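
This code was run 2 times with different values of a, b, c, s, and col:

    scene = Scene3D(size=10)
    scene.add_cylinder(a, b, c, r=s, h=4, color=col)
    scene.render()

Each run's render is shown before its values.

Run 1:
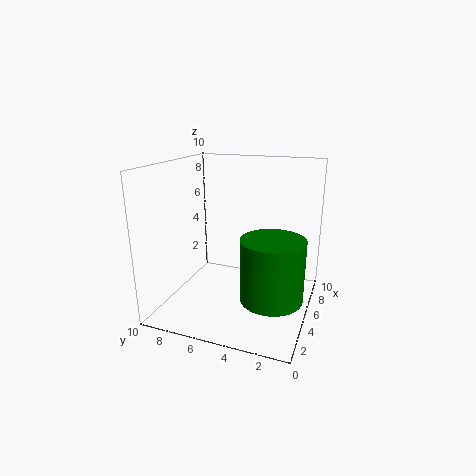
a = 3; b = 2; c = 2; s = 2; col = 'green'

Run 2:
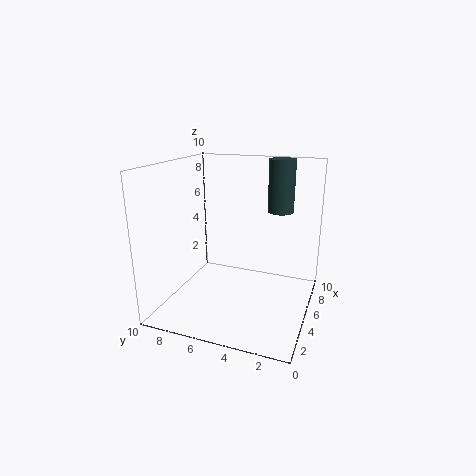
a = 9; b = 3; c = 6; s = 1; col = 'darkslategray'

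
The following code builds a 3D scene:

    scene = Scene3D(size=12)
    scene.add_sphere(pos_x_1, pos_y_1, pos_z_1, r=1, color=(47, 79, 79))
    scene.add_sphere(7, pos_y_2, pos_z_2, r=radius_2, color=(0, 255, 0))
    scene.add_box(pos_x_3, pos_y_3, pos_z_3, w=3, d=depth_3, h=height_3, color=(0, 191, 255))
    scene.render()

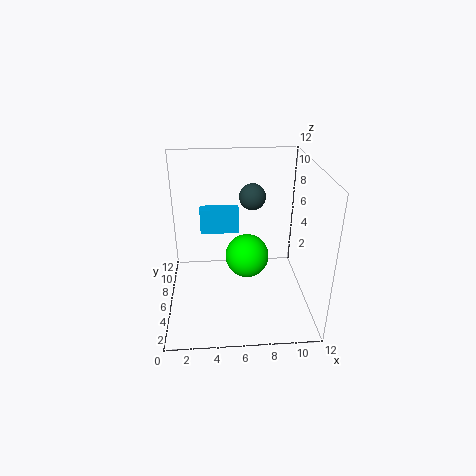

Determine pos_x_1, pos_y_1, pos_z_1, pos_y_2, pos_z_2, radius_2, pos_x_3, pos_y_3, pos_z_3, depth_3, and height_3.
pos_x_1 = 7; pos_y_1 = 5; pos_z_1 = 10; pos_y_2 = 8; pos_z_2 = 3; radius_2 = 2; pos_x_3 = 3; pos_y_3 = 5; pos_z_3 = 7; depth_3 = 1; height_3 = 2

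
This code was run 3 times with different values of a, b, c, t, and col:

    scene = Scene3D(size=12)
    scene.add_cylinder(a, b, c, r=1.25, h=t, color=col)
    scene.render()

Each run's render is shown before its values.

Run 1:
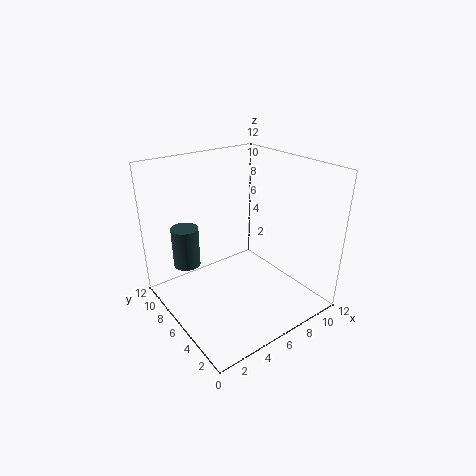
a = 3.5; b = 10.75; c = 2; t = 3.75; col = 'darkslategray'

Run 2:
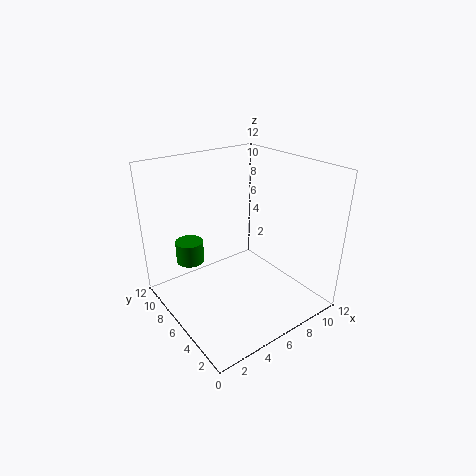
a = 3.5; b = 10; c = 2.75; t = 2; col = 'green'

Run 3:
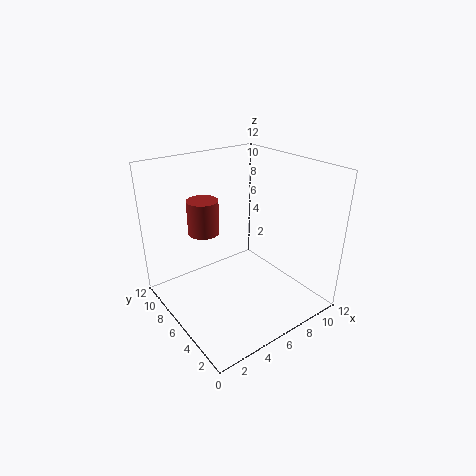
a = 3.5; b = 7.25; c = 6.75; t = 2.75; col = 'brown'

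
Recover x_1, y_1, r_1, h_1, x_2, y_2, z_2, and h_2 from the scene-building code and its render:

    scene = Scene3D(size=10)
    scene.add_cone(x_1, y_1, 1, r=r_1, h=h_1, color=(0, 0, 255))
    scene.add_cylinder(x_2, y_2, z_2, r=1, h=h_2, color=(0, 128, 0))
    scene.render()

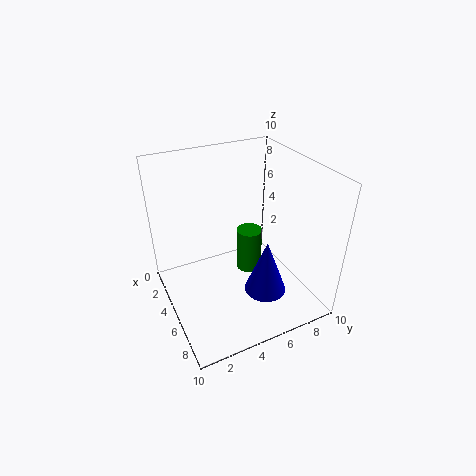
x_1 = 6.5, y_1 = 6.5, r_1 = 1.5, h_1 = 4, x_2 = 3, y_2 = 7, z_2 = 0.5, h_2 = 3.5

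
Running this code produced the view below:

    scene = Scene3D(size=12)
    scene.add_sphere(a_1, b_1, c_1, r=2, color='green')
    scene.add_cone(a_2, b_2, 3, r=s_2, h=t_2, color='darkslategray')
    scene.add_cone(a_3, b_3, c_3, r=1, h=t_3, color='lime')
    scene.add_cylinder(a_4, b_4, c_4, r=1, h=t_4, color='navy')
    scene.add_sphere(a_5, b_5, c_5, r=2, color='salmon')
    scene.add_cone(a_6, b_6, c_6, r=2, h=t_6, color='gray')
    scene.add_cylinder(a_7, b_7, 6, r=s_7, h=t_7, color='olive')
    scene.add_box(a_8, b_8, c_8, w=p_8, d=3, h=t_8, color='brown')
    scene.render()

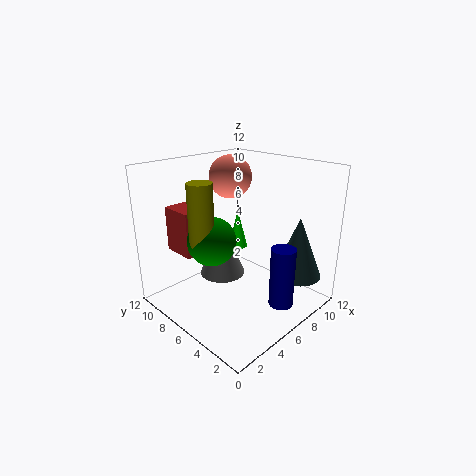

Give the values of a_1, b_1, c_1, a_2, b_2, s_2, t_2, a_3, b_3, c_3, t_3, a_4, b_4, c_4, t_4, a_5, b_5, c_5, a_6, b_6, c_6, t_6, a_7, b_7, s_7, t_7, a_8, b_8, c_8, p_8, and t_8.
a_1 = 4; b_1 = 7; c_1 = 6; a_2 = 9; b_2 = 2; s_2 = 2; t_2 = 5; a_3 = 11; b_3 = 11; c_3 = 2; t_3 = 4; a_4 = 7; b_4 = 2; c_4 = 1; t_4 = 5; a_5 = 9; b_5 = 10; c_5 = 10; a_6 = 6; b_6 = 8; c_6 = 2; t_6 = 5; a_7 = 3; b_7 = 7; s_7 = 1; t_7 = 5; a_8 = 3; b_8 = 9; c_8 = 4; p_8 = 3; t_8 = 4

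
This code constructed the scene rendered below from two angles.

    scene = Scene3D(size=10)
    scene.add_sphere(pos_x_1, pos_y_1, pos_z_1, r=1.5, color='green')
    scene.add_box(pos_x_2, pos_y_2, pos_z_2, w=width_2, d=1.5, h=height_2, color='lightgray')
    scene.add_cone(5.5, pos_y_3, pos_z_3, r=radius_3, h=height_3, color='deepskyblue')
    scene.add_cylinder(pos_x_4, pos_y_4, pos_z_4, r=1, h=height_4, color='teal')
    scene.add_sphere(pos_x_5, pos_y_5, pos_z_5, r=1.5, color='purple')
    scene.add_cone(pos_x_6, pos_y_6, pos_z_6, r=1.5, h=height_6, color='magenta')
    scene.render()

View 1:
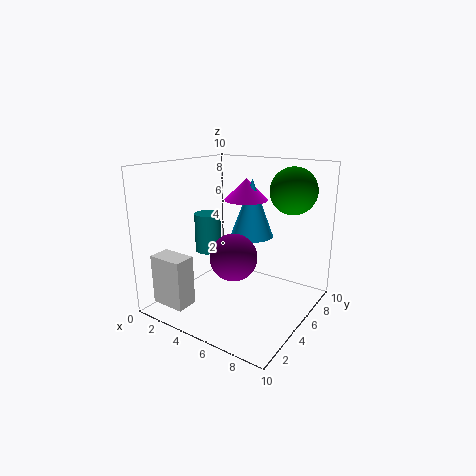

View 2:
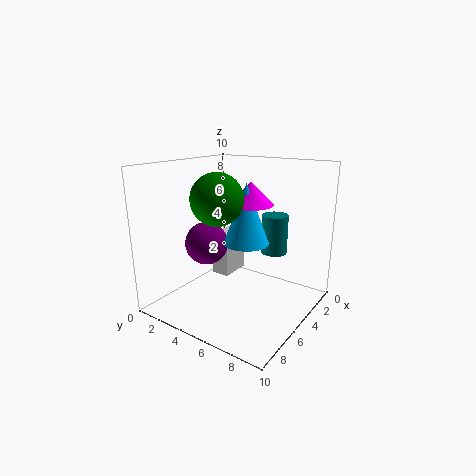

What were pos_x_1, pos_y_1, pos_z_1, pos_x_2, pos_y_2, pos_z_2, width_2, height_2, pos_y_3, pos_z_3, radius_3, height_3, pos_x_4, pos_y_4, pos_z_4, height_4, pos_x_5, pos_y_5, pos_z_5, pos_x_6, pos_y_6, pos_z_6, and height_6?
pos_x_1 = 8.5
pos_y_1 = 6
pos_z_1 = 8.5
pos_x_2 = 0.5
pos_y_2 = 1
pos_z_2 = 0.5
width_2 = 2.5
height_2 = 3.5
pos_y_3 = 6
pos_z_3 = 5
radius_3 = 1.5
height_3 = 4
pos_x_4 = 1.5
pos_y_4 = 6
pos_z_4 = 3
height_4 = 3
pos_x_5 = 6
pos_y_5 = 3
pos_z_5 = 4.5
pos_x_6 = 5
pos_y_6 = 6
pos_z_6 = 7.5
height_6 = 1.5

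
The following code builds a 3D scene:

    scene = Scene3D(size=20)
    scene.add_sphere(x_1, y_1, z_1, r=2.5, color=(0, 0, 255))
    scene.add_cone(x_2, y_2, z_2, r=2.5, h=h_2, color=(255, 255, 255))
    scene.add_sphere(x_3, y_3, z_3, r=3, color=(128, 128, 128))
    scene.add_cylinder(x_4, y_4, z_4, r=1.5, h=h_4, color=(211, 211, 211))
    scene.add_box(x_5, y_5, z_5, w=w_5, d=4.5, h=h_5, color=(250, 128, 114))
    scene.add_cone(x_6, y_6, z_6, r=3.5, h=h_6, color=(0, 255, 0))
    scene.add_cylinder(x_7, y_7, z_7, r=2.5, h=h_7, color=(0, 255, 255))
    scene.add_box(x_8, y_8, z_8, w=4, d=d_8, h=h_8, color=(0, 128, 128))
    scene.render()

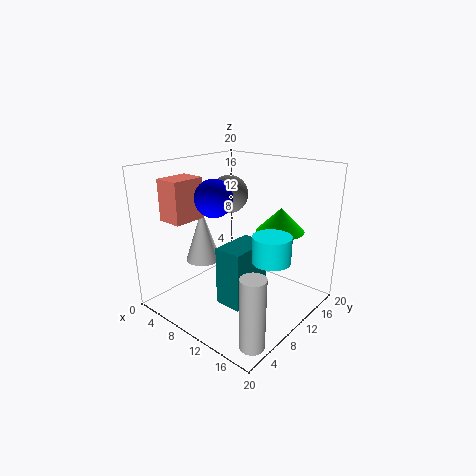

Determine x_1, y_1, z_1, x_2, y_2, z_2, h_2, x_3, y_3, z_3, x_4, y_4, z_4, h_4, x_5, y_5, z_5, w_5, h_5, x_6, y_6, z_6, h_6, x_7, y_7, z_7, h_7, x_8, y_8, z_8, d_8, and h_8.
x_1 = 8.5
y_1 = 7
z_1 = 16
x_2 = 5
y_2 = 8
z_2 = 6
h_2 = 7.5
x_3 = 3.5
y_3 = 15.5
z_3 = 14
x_4 = 18.5
y_4 = 2.5
z_4 = 1
h_4 = 9
x_5 = 3
y_5 = 2.5
z_5 = 13
w_5 = 3.5
h_5 = 5.5
x_6 = 13
y_6 = 16
z_6 = 10
h_6 = 3.5
x_7 = 16
y_7 = 9.5
z_7 = 8.5
h_7 = 3.5
x_8 = 8.5
y_8 = 7
z_8 = 0.5
d_8 = 6.5
h_8 = 8.5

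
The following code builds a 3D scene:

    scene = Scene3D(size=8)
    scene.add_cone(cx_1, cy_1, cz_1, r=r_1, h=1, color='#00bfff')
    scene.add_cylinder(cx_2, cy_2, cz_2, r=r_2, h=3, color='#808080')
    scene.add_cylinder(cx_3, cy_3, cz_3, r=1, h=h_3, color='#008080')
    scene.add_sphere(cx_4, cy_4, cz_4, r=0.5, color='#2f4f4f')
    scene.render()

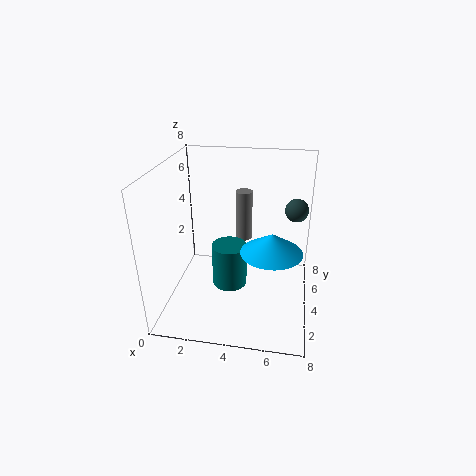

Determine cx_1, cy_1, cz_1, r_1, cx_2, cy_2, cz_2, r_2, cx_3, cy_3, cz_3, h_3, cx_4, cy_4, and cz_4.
cx_1 = 6; cy_1 = 2; cz_1 = 4.5; r_1 = 1.5; cx_2 = 4; cy_2 = 6; cz_2 = 3; r_2 = 0.5; cx_3 = 3.5; cy_3 = 4; cz_3 = 1; h_3 = 2.5; cx_4 = 7; cy_4 = 1.5; cz_4 = 7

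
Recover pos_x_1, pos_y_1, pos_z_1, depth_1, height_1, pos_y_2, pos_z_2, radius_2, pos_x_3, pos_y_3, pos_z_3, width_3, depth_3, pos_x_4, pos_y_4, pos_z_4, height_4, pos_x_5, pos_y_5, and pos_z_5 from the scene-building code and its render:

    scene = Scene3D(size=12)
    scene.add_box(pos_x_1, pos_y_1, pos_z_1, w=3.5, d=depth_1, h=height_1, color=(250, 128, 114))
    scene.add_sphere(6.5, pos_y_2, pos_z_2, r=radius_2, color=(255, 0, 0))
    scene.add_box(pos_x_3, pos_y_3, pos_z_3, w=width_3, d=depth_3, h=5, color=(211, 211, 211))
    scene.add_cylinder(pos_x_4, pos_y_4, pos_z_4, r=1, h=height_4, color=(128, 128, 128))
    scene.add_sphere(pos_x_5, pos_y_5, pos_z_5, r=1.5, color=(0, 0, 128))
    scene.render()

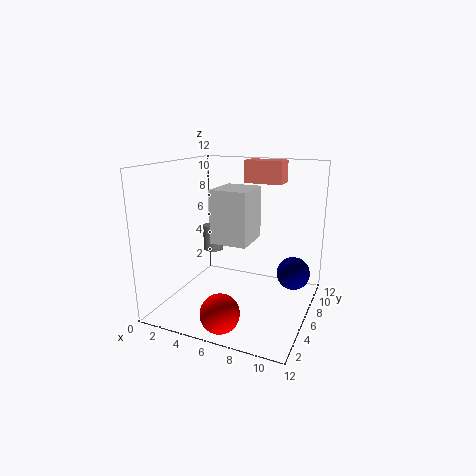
pos_x_1 = 5; pos_y_1 = 9.5; pos_z_1 = 10; depth_1 = 2; height_1 = 2; pos_y_2 = 1.5; pos_z_2 = 1.5; radius_2 = 1.5; pos_x_3 = 2.5; pos_y_3 = 7.5; pos_z_3 = 4.5; width_3 = 3.5; depth_3 = 4; pos_x_4 = 1.5; pos_y_4 = 10; pos_z_4 = 3; height_4 = 2.5; pos_x_5 = 10; pos_y_5 = 9.5; pos_z_5 = 2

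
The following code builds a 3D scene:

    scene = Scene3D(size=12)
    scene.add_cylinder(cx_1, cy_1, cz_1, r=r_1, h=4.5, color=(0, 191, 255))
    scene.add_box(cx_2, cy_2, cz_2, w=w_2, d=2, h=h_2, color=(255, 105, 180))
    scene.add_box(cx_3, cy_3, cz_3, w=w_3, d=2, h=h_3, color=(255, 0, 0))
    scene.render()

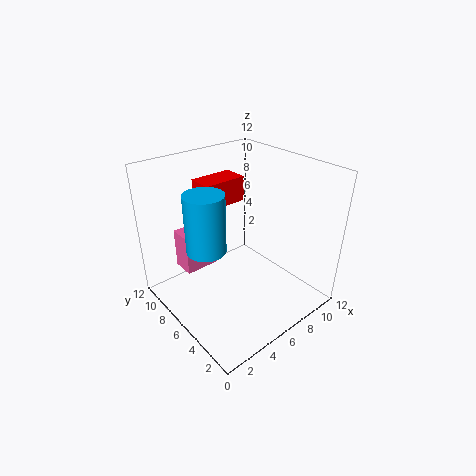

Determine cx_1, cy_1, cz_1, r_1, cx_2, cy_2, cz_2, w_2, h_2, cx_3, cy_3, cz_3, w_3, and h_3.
cx_1 = 2.5, cy_1 = 5.5, cz_1 = 6.5, r_1 = 1.5, cx_2 = 2.5, cy_2 = 8.5, cz_2 = 2.5, w_2 = 3, h_2 = 3.5, cx_3 = 3.5, cy_3 = 6.5, cz_3 = 9, w_3 = 3.5, h_3 = 2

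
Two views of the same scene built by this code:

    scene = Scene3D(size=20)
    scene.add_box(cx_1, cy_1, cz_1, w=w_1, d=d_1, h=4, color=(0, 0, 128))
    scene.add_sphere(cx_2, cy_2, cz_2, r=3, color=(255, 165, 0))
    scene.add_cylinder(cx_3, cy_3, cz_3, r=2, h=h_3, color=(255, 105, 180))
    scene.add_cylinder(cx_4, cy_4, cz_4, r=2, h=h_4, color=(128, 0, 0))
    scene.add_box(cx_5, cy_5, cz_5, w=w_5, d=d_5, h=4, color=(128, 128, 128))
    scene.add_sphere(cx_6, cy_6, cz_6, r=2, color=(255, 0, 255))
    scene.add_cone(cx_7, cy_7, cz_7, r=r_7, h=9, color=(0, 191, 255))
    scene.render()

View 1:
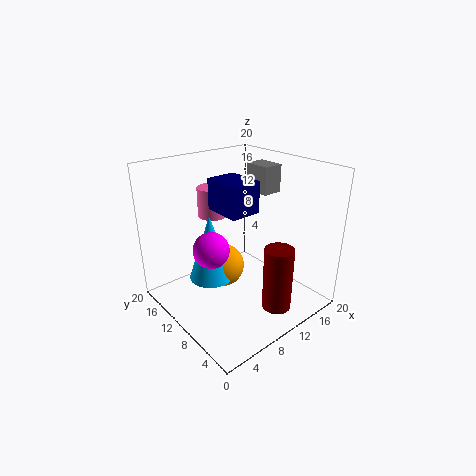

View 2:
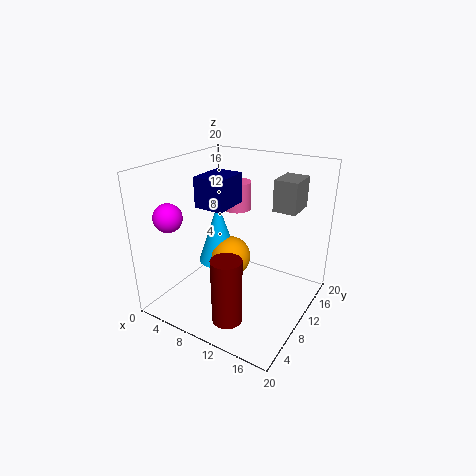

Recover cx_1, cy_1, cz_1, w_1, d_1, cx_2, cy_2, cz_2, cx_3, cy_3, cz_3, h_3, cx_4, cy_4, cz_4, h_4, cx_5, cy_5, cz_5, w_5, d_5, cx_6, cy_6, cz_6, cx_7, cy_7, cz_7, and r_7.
cx_1 = 6, cy_1 = 6, cz_1 = 15, w_1 = 4, d_1 = 5, cx_2 = 8, cy_2 = 11, cz_2 = 6, cx_3 = 8, cy_3 = 13, cz_3 = 13, h_3 = 4, cx_4 = 12, cy_4 = 4, cz_4 = 1, h_4 = 9, cx_5 = 15, cy_5 = 10, cz_5 = 15, w_5 = 3, d_5 = 4, cx_6 = 2, cy_6 = 5, cz_6 = 13, cx_7 = 6, cy_7 = 11, cz_7 = 5, r_7 = 3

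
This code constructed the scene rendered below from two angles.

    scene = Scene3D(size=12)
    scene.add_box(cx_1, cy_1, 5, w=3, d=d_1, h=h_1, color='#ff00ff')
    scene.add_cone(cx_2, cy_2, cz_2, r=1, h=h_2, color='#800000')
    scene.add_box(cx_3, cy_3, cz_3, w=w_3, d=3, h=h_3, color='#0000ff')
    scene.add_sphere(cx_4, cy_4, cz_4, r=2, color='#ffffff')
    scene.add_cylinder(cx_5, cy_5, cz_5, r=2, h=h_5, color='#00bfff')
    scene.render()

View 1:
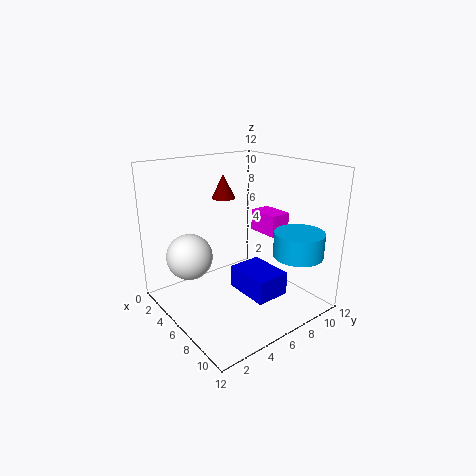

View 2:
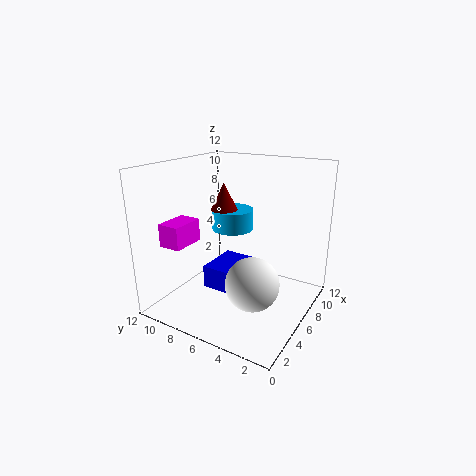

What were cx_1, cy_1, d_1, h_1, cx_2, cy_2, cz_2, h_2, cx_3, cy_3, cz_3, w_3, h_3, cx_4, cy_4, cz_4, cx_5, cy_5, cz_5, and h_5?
cx_1 = 3
cy_1 = 10
d_1 = 2
h_1 = 2
cx_2 = 4
cy_2 = 6
cz_2 = 9
h_2 = 2
cx_3 = 5
cy_3 = 6
cz_3 = 1
w_3 = 4
h_3 = 2
cx_4 = 3
cy_4 = 3
cz_4 = 4
cx_5 = 10
cy_5 = 9
cz_5 = 5
h_5 = 2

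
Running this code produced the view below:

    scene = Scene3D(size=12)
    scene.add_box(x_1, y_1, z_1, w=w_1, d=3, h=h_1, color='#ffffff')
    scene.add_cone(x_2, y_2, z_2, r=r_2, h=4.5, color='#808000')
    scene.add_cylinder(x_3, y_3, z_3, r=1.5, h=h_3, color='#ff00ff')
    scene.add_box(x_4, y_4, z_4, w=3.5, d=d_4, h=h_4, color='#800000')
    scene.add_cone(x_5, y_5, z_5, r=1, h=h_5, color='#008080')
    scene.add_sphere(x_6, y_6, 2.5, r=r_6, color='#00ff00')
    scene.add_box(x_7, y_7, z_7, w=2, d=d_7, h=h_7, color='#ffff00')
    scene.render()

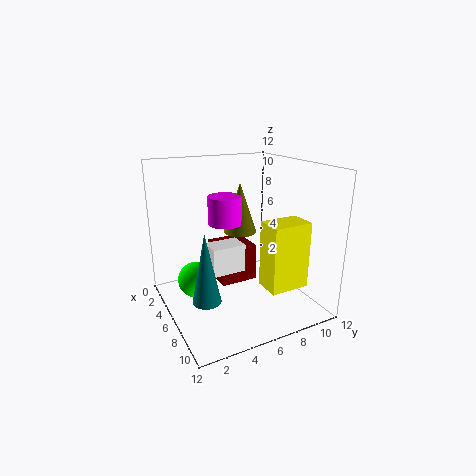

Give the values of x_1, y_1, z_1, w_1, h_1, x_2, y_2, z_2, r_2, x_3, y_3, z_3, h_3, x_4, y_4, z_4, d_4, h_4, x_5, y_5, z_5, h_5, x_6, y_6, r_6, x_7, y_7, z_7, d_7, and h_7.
x_1 = 3.5
y_1 = 4
z_1 = 2.5
w_1 = 2
h_1 = 2.5
x_2 = 3.5
y_2 = 7.5
z_2 = 5.5
r_2 = 1.5
x_3 = 3.5
y_3 = 6
z_3 = 6.5
h_3 = 2.5
x_4 = 0.5
y_4 = 5.5
z_4 = 0.5
d_4 = 3.5
h_4 = 3.5
x_5 = 10
y_5 = 1.5
z_5 = 3.5
h_5 = 5
x_6 = 5
y_6 = 2.5
r_6 = 1.5
x_7 = 9.5
y_7 = 6
z_7 = 3.5
d_7 = 3
h_7 = 5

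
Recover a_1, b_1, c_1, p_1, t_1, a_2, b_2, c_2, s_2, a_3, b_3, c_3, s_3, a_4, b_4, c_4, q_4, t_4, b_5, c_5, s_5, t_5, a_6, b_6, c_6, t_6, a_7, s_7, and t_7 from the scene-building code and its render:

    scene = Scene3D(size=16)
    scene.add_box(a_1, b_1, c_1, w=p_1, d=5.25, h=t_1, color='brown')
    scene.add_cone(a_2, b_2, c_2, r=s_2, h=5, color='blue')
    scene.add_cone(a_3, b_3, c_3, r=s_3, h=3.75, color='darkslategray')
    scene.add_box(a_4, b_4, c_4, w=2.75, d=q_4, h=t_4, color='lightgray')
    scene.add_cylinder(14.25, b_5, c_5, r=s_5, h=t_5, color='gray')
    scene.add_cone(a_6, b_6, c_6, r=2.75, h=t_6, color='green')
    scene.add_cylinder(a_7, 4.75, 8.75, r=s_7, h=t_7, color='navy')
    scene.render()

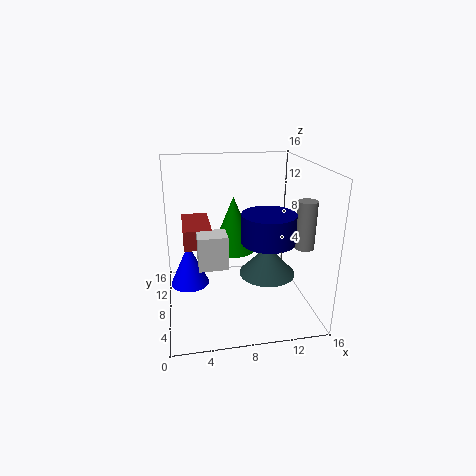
a_1 = 2, b_1 = 4, c_1 = 8.75, p_1 = 2.75, t_1 = 2, a_2 = 2.5, b_2 = 10, c_2 = 1.75, s_2 = 2.25, a_3 = 12.25, b_3 = 10.5, c_3 = 1.75, s_3 = 3.5, a_4 = 3.25, b_4 = 2, c_4 = 7.5, q_4 = 2.25, t_4 = 3.25, b_5 = 4.25, c_5 = 8, s_5 = 1, t_5 = 5, a_6 = 8.25, b_6 = 12.25, c_6 = 4.75, t_6 = 6.75, a_7 = 10.5, s_7 = 2.75, t_7 = 3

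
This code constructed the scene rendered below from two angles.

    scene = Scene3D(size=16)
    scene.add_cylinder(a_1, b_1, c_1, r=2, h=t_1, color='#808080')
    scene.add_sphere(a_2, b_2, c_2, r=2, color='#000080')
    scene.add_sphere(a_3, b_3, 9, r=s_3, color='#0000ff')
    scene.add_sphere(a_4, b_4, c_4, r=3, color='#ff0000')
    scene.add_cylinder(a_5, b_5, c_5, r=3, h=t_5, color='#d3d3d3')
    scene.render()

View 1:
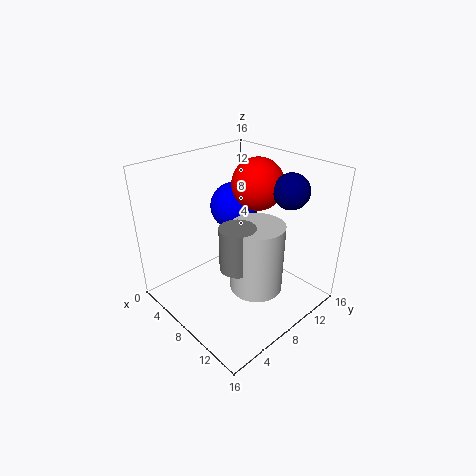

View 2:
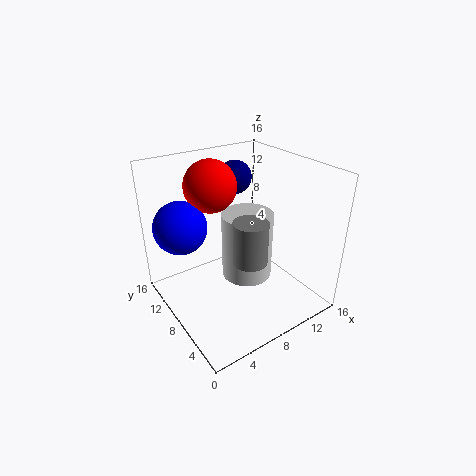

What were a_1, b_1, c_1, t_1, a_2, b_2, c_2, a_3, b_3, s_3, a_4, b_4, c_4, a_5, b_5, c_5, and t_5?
a_1 = 9, b_1 = 7, c_1 = 5, t_1 = 5, a_2 = 11, b_2 = 13, c_2 = 13, a_3 = 3, b_3 = 12, s_3 = 3, a_4 = 7, b_4 = 12, c_4 = 13, a_5 = 10, b_5 = 9, c_5 = 2, t_5 = 8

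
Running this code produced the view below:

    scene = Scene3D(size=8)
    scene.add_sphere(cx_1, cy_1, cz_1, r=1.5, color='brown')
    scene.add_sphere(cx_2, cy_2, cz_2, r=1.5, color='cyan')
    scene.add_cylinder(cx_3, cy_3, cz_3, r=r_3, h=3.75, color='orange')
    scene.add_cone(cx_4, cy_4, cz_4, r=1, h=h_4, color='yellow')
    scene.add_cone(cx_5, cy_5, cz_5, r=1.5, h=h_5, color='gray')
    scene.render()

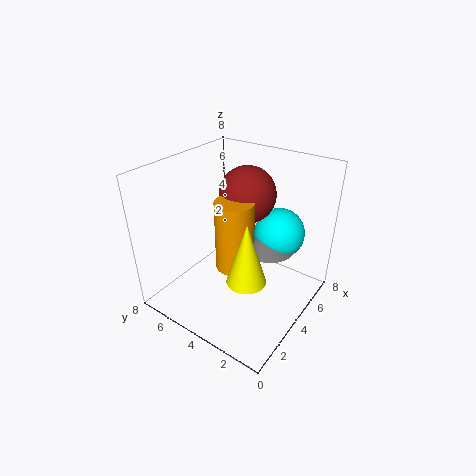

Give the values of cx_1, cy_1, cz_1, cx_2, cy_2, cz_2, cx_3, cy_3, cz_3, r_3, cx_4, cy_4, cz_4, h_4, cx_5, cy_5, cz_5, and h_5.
cx_1 = 4.5, cy_1 = 3.75, cz_1 = 6.5, cx_2 = 6.5, cy_2 = 2.75, cz_2 = 3.5, cx_3 = 3, cy_3 = 3.5, cz_3 = 3, r_3 = 1, cx_4 = 2.25, cy_4 = 2.25, cz_4 = 3, h_4 = 3.25, cx_5 = 5.75, cy_5 = 3, cz_5 = 2.75, h_5 = 1.5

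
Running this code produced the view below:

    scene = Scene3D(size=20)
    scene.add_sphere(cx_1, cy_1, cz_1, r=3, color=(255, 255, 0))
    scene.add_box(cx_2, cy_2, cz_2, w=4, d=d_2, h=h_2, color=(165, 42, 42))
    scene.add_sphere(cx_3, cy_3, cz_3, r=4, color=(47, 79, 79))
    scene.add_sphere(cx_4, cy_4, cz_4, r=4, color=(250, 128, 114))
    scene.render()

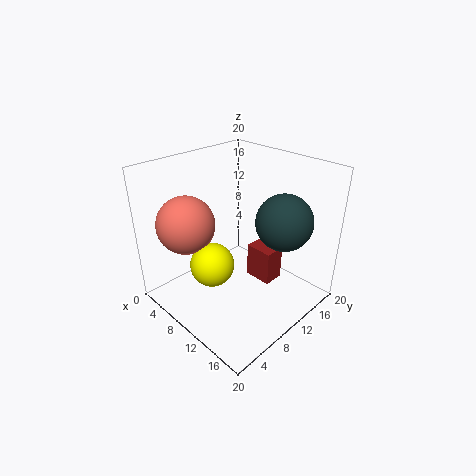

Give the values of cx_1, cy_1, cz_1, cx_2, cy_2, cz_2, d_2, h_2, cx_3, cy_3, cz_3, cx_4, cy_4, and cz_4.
cx_1 = 9; cy_1 = 6; cz_1 = 7; cx_2 = 10; cy_2 = 12; cz_2 = 3; d_2 = 3; h_2 = 5; cx_3 = 14; cy_3 = 15; cz_3 = 12; cx_4 = 5; cy_4 = 5; cz_4 = 12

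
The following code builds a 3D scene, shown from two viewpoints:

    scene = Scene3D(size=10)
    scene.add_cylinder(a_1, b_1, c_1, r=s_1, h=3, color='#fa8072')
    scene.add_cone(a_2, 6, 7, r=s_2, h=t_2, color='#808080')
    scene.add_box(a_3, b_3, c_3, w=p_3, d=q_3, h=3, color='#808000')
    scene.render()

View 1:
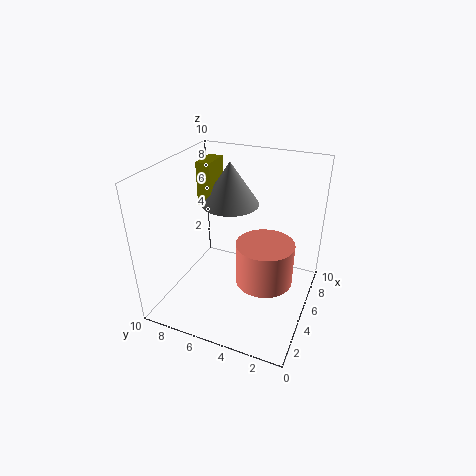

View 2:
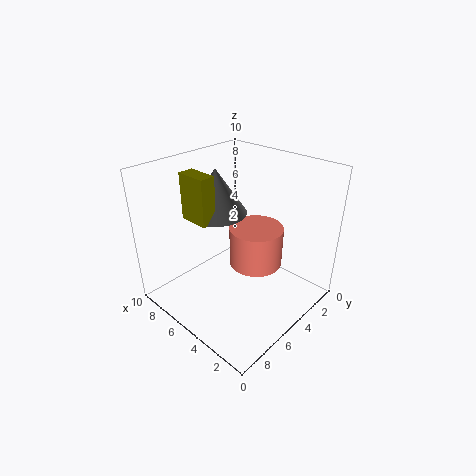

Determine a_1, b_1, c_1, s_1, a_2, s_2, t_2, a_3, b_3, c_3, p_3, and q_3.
a_1 = 5
b_1 = 3
c_1 = 2
s_1 = 2
a_2 = 6
s_2 = 2
t_2 = 3
a_3 = 5
b_3 = 7
c_3 = 7
p_3 = 2
q_3 = 1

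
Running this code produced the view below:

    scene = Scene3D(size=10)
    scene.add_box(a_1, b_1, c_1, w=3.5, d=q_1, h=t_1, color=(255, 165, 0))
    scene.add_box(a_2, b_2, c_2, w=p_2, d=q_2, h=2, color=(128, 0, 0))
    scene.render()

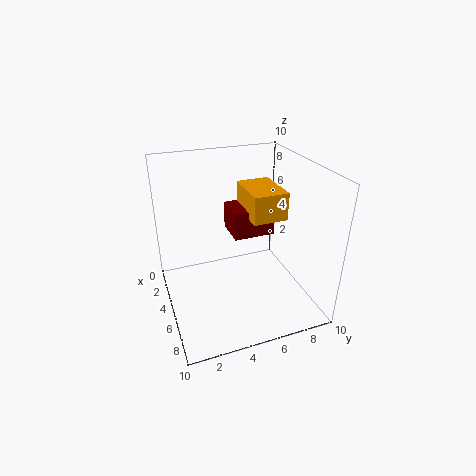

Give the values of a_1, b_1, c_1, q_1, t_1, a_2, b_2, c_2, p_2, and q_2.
a_1 = 2
b_1 = 6
c_1 = 6
q_1 = 2.5
t_1 = 2
a_2 = 2
b_2 = 5
c_2 = 4.5
p_2 = 2.5
q_2 = 3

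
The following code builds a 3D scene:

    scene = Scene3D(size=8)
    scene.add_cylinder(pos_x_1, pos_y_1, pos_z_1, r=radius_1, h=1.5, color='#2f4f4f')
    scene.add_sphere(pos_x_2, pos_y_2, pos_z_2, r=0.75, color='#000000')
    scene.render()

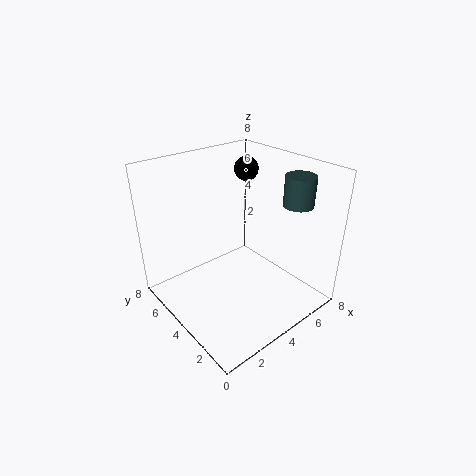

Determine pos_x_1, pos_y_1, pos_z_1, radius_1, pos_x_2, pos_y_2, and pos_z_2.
pos_x_1 = 5.5; pos_y_1 = 1.25; pos_z_1 = 6.5; radius_1 = 0.75; pos_x_2 = 6.75; pos_y_2 = 6.5; pos_z_2 = 6.75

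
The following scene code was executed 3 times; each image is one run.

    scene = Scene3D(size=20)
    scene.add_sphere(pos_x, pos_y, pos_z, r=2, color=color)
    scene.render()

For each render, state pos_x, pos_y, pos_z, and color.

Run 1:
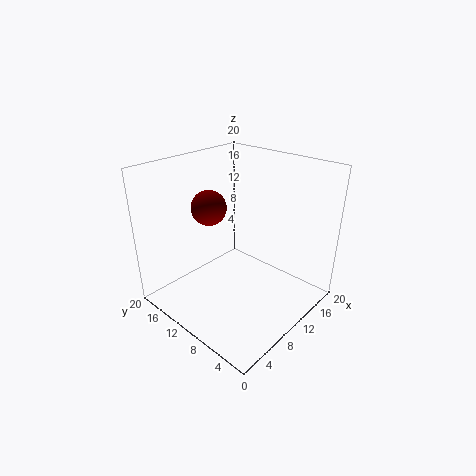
pos_x = 3.5
pos_y = 8.5
pos_z = 17
color = 'maroon'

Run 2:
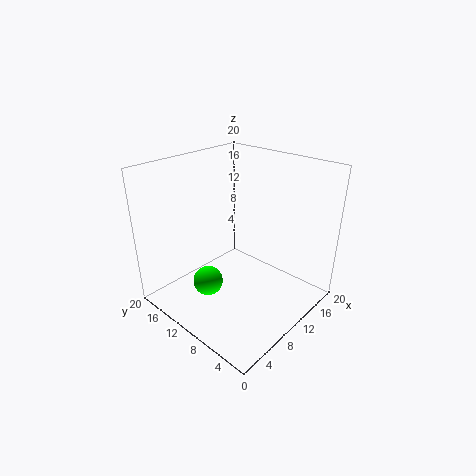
pos_x = 5
pos_y = 11
pos_z = 5
color = 'lime'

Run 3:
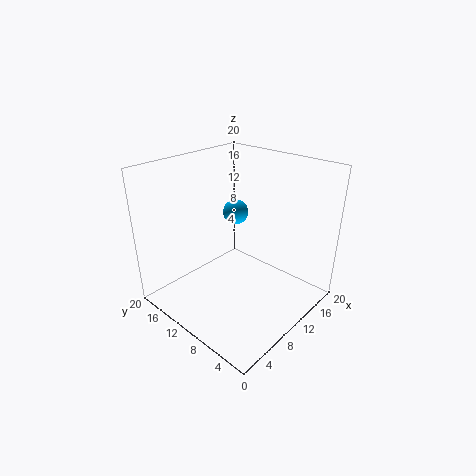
pos_x = 15.5
pos_y = 15.5
pos_z = 10.5
color = 'deepskyblue'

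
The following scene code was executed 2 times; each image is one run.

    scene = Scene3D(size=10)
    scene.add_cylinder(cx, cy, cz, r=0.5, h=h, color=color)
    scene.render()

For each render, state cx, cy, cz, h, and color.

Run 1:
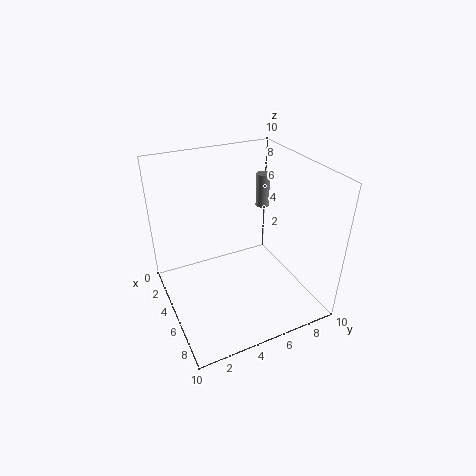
cx = 3
cy = 8
cz = 6
h = 2.5
color = 'gray'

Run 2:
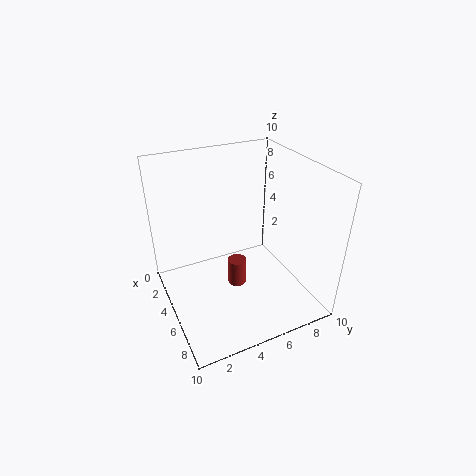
cx = 9
cy = 3
cz = 5
h = 1.5
color = 'brown'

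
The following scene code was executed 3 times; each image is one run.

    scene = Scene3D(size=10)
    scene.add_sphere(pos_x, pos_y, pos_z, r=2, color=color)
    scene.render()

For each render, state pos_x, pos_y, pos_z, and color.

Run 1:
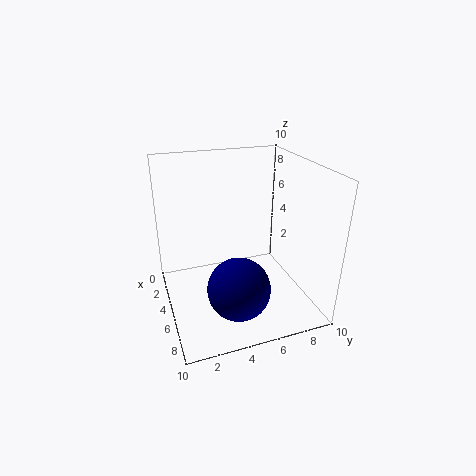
pos_x = 8, pos_y = 4, pos_z = 3, color = 'navy'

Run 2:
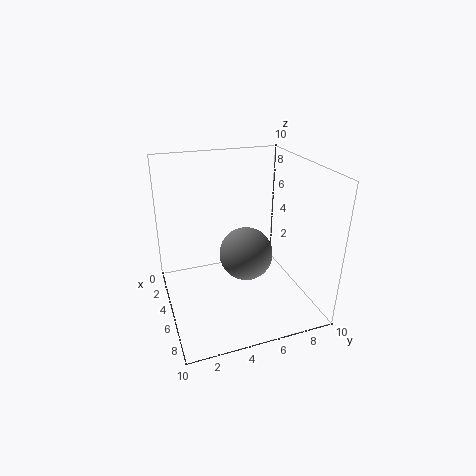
pos_x = 4, pos_y = 6, pos_z = 3, color = 'gray'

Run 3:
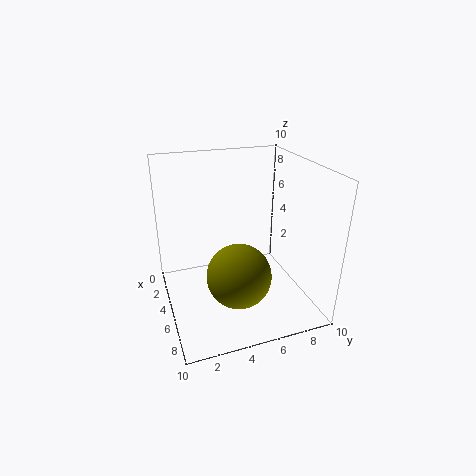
pos_x = 8, pos_y = 4, pos_z = 4, color = 'olive'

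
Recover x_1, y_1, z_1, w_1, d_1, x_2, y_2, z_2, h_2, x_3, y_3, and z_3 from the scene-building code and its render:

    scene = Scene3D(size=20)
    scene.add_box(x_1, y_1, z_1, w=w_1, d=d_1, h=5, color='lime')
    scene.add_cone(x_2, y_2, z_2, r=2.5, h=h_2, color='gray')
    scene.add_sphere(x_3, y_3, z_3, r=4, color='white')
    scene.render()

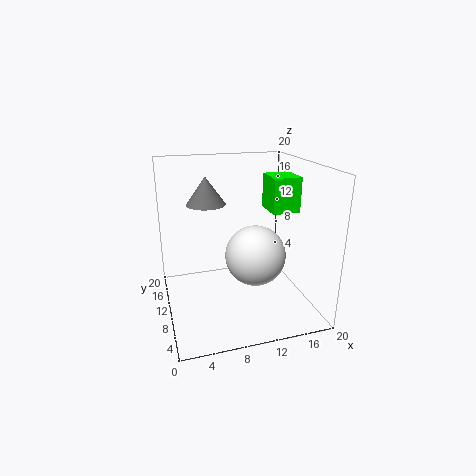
x_1 = 15
y_1 = 9.5
z_1 = 13
w_1 = 4
d_1 = 4.5
x_2 = 5.5
y_2 = 9
z_2 = 15.5
h_2 = 3.5
x_3 = 11.5
y_3 = 7
z_3 = 8.5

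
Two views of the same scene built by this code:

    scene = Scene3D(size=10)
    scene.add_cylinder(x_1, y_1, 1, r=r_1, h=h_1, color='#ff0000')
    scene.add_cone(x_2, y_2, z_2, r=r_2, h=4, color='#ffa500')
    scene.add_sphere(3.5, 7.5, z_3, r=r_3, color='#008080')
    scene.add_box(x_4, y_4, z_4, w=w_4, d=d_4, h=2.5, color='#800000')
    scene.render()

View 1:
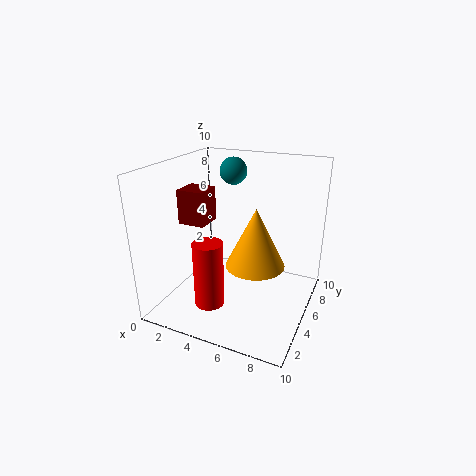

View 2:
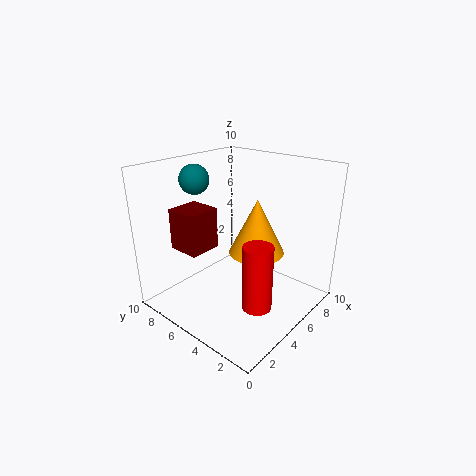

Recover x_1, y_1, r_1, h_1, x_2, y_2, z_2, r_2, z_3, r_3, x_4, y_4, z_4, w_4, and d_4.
x_1 = 4; y_1 = 2.5; r_1 = 1; h_1 = 4.5; x_2 = 6.5; y_2 = 4.5; z_2 = 3.5; r_2 = 2; z_3 = 9; r_3 = 1; x_4 = 0.5; y_4 = 4.5; z_4 = 5.5; w_4 = 2; d_4 = 2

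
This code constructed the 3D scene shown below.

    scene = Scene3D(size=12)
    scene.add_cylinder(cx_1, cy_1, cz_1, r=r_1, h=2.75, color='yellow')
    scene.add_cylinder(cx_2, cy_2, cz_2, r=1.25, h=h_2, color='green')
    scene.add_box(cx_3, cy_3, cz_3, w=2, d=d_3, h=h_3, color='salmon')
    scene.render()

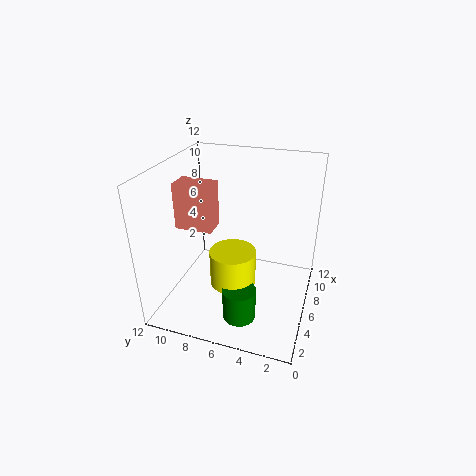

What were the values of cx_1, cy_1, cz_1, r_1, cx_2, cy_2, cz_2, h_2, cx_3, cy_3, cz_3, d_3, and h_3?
cx_1 = 3.25, cy_1 = 5.5, cz_1 = 3.75, r_1 = 1.75, cx_2 = 1.75, cy_2 = 4.5, cz_2 = 1.75, h_2 = 2.5, cx_3 = 5.5, cy_3 = 8.25, cz_3 = 6.25, d_3 = 3.25, h_3 = 4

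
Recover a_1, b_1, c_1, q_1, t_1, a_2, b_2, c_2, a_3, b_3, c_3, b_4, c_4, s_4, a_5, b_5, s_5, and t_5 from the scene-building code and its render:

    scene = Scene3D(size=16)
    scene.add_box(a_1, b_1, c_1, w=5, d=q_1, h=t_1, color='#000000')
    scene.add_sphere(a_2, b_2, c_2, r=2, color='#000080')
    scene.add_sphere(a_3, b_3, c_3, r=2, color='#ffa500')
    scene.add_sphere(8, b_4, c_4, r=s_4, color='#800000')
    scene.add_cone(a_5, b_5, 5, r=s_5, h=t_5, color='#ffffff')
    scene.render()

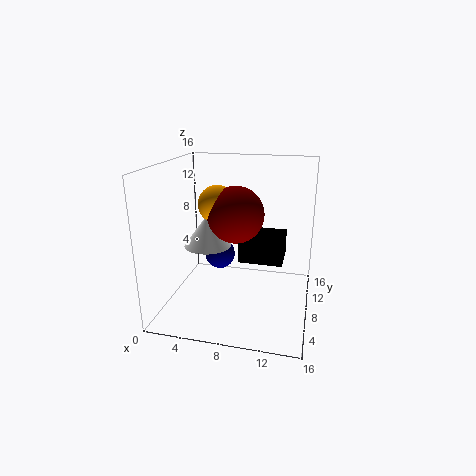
a_1 = 8, b_1 = 8, c_1 = 5, q_1 = 4, t_1 = 3, a_2 = 4, b_2 = 14, c_2 = 3, a_3 = 6, b_3 = 7, c_3 = 12, b_4 = 7, c_4 = 11, s_4 = 3, a_5 = 3, b_5 = 12, s_5 = 3, t_5 = 4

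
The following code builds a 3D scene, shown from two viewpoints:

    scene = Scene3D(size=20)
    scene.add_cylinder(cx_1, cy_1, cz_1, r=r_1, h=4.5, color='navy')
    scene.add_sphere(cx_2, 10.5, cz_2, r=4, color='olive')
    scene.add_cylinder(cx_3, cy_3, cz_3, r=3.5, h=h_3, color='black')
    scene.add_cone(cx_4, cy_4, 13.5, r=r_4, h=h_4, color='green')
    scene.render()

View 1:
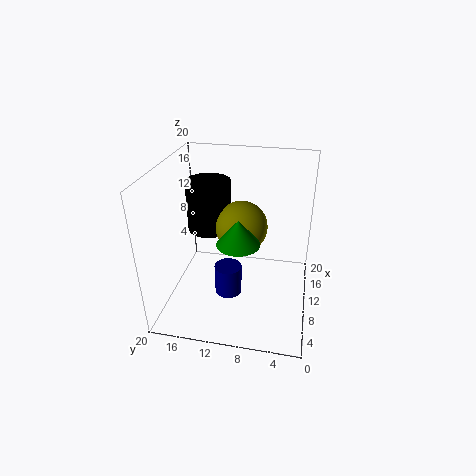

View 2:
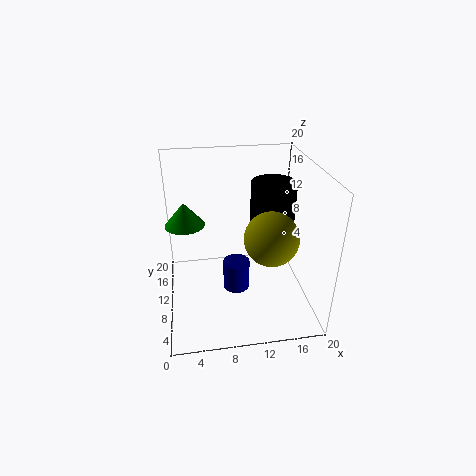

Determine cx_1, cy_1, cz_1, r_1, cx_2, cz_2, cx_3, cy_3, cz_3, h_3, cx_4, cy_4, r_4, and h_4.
cx_1 = 10, cy_1 = 11.5, cz_1 = 0.5, r_1 = 2, cx_2 = 15, cz_2 = 9, cx_3 = 16.5, cy_3 = 16, cz_3 = 7.5, h_3 = 8, cx_4 = 3, cy_4 = 8.5, r_4 = 2.5, h_4 = 3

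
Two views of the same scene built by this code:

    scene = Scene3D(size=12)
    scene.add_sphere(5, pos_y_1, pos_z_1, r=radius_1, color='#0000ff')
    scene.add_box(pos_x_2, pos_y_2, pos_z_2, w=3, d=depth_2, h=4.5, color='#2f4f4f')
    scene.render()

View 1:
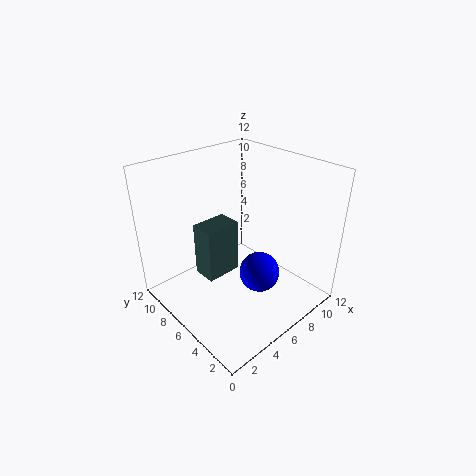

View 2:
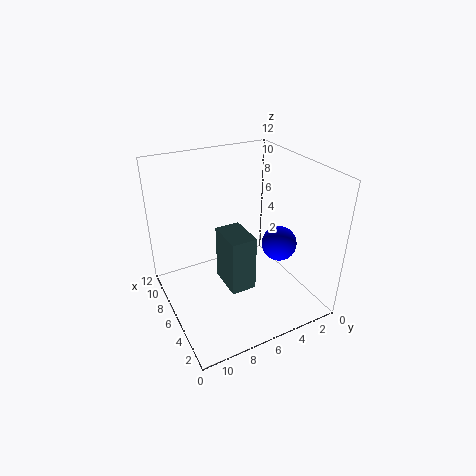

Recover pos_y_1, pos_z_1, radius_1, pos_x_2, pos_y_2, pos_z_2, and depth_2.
pos_y_1 = 2.5, pos_z_1 = 5, radius_1 = 1.5, pos_x_2 = 3, pos_y_2 = 6, pos_z_2 = 3, depth_2 = 2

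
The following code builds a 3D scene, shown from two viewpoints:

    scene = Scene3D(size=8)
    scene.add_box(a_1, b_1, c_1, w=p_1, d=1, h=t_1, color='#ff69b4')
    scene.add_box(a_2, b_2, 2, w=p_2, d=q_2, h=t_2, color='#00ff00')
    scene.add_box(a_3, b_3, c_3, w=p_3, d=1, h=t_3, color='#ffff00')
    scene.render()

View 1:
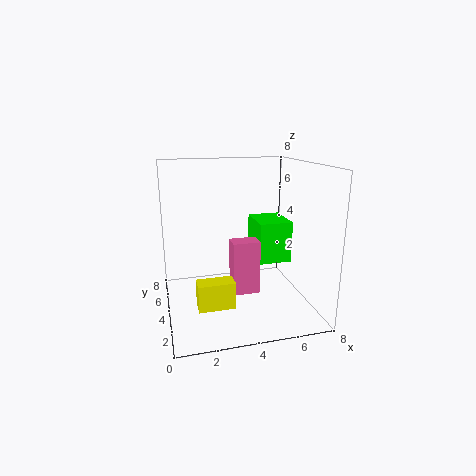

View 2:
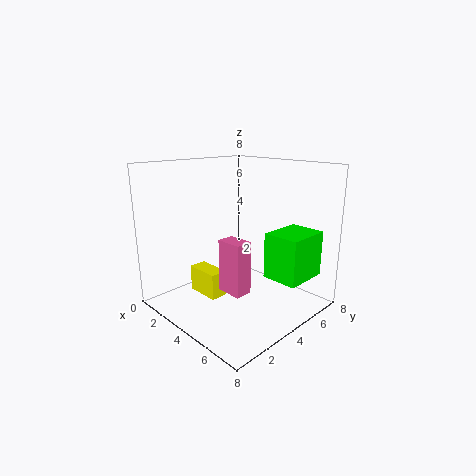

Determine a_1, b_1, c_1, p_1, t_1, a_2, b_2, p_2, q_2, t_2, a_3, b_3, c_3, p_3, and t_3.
a_1 = 3.5; b_1 = 3; c_1 = 1; p_1 = 1.5; t_1 = 3; a_2 = 5.5; b_2 = 4.5; p_2 = 2; q_2 = 2.5; t_2 = 2.5; a_3 = 1.5; b_3 = 2.5; c_3 = 0.5; p_3 = 2; t_3 = 1.5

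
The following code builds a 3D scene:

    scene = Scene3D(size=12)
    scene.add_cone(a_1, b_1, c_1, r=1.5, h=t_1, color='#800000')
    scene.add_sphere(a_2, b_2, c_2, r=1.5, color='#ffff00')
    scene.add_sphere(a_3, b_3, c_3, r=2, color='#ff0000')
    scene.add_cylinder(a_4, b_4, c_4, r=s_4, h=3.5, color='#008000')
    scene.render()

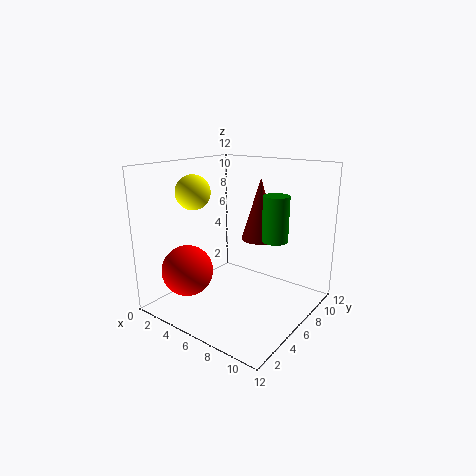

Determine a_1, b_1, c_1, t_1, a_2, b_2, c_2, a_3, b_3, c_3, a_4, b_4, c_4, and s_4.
a_1 = 7.5, b_1 = 7, c_1 = 6, t_1 = 5, a_2 = 2, b_2 = 5, c_2 = 9.5, a_3 = 4, b_3 = 2, c_3 = 4, a_4 = 9.5, b_4 = 6, c_4 = 6.5, s_4 = 1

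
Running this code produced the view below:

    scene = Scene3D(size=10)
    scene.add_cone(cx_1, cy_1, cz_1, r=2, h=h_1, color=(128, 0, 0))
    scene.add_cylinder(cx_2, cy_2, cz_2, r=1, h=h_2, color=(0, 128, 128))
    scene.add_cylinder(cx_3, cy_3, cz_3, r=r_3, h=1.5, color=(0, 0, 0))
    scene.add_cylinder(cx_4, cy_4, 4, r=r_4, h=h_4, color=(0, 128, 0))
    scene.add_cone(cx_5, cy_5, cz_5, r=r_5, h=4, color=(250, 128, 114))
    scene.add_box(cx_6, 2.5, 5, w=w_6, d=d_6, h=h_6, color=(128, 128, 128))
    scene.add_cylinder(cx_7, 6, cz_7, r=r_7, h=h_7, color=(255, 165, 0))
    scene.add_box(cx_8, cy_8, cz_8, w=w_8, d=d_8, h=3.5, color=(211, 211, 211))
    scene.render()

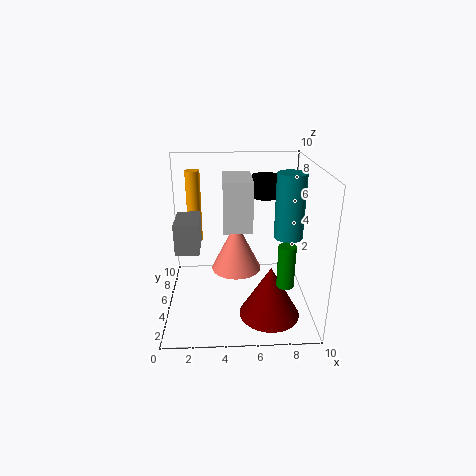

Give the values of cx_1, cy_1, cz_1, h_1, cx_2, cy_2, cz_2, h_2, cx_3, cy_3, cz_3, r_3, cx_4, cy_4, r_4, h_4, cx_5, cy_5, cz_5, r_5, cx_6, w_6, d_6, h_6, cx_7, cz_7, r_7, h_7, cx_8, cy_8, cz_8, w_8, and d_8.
cx_1 = 7; cy_1 = 2.5; cz_1 = 0.5; h_1 = 3.5; cx_2 = 8.5; cy_2 = 5; cz_2 = 5; h_2 = 4.5; cx_3 = 7; cy_3 = 6.5; cz_3 = 7.5; r_3 = 1; cx_4 = 7.5; cy_4 = 0.5; r_4 = 0.5; h_4 = 2.5; cx_5 = 5; cy_5 = 8; cz_5 = 1; r_5 = 2; cx_6 = 1; w_6 = 1.5; d_6 = 2.5; h_6 = 2; cx_7 = 2; cz_7 = 4.5; r_7 = 0.5; h_7 = 5; cx_8 = 4; cy_8 = 4.5; cz_8 = 5.5; w_8 = 2; d_8 = 3.5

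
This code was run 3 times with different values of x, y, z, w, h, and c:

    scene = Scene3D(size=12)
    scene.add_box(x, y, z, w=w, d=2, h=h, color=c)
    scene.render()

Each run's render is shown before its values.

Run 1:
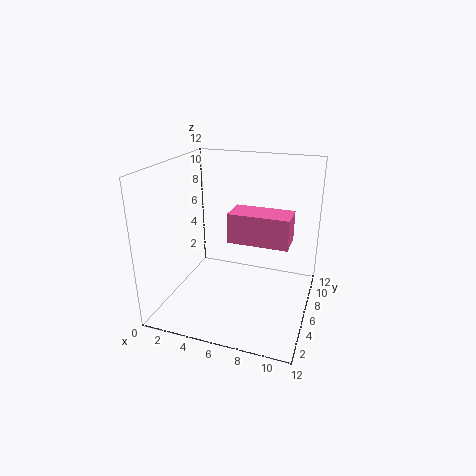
x = 7
y = 1
z = 8
w = 4
h = 2
c = 'hotpink'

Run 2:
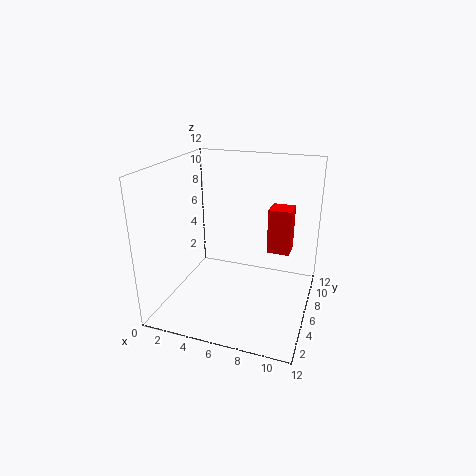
x = 8
y = 8
z = 4
w = 2
h = 4
c = 'red'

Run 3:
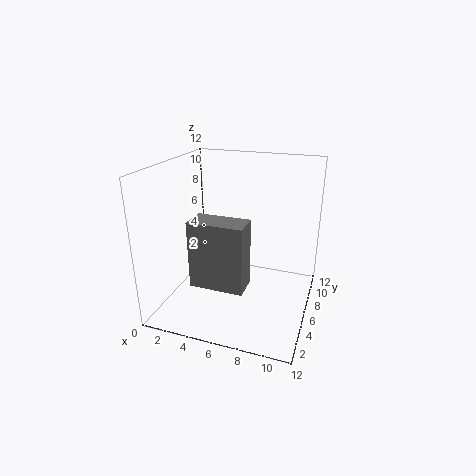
x = 4
y = 1
z = 4
w = 4
h = 5
c = 'gray'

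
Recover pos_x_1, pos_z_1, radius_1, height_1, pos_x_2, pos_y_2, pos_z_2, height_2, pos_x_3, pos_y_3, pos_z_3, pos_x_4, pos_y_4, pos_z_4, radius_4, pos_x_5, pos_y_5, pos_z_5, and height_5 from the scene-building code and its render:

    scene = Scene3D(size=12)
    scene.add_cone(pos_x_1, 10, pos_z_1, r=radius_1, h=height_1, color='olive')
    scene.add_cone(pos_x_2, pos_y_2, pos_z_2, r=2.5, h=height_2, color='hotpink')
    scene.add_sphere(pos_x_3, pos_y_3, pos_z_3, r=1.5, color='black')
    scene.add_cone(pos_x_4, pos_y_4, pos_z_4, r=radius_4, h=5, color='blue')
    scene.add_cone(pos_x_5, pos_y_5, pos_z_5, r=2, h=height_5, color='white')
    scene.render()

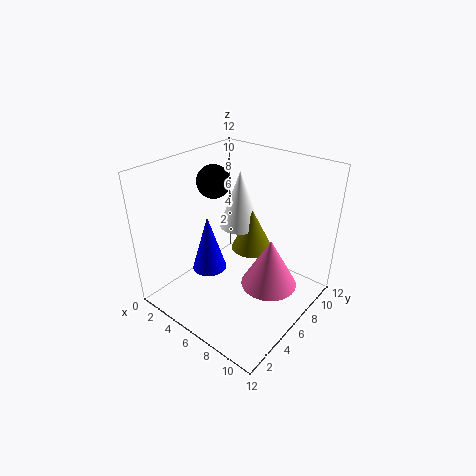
pos_x_1 = 4.5
pos_z_1 = 2.5
radius_1 = 2
height_1 = 4
pos_x_2 = 8
pos_y_2 = 8
pos_z_2 = 1
height_2 = 4.5
pos_x_3 = 2
pos_y_3 = 7.5
pos_z_3 = 9.5
pos_x_4 = 3.5
pos_y_4 = 5
pos_z_4 = 2.5
radius_4 = 1.5
pos_x_5 = 3
pos_y_5 = 10
pos_z_5 = 4.5
height_5 = 5.5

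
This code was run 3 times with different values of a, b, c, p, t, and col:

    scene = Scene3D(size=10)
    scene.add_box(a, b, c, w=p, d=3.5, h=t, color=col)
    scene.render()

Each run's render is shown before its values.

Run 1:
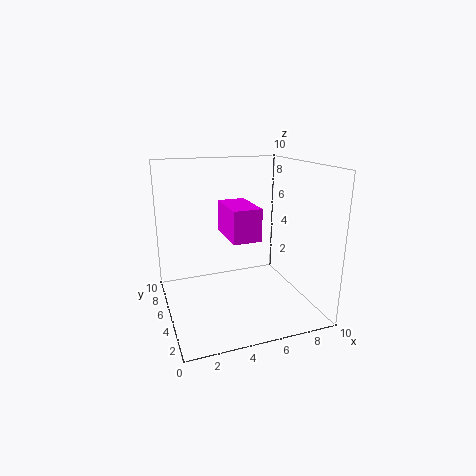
a = 4.25; b = 3.75; c = 5; p = 2; t = 2.25; col = 'magenta'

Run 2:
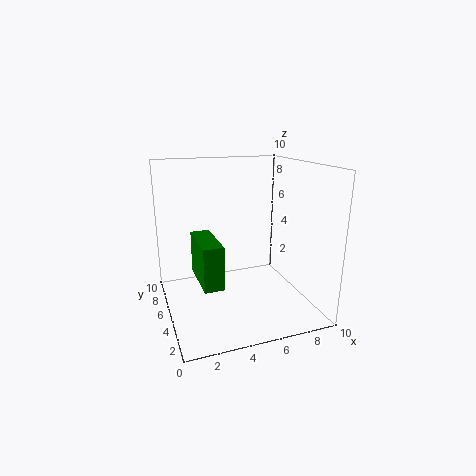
a = 1.75; b = 1.75; c = 3; p = 1.25; t = 2.75; col = 'green'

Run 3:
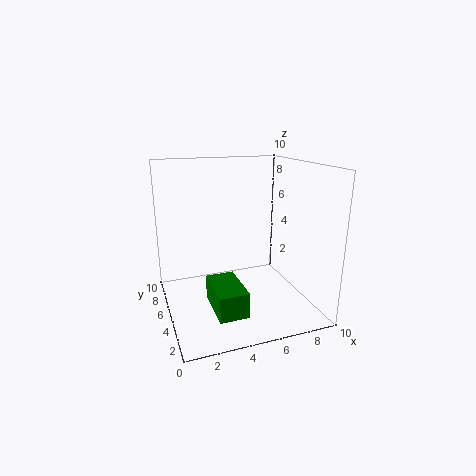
a = 2.75; b = 2; c = 0.5; p = 2; t = 1.75; col = 'green'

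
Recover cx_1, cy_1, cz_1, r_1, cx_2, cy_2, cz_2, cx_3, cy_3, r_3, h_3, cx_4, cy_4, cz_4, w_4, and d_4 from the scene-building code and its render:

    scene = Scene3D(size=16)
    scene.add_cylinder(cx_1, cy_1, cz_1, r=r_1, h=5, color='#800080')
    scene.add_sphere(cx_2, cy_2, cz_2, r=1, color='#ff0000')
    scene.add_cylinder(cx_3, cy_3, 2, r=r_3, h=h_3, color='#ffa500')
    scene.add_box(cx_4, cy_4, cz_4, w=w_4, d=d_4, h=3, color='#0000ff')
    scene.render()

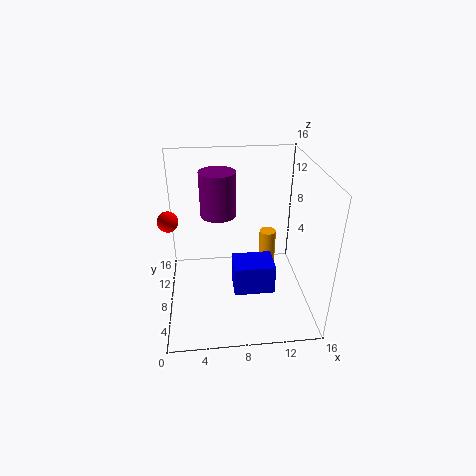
cx_1 = 6, cy_1 = 10, cz_1 = 10, r_1 = 2, cx_2 = 1, cy_2 = 5, cz_2 = 12, cx_3 = 12, cy_3 = 11, r_3 = 1, h_3 = 5, cx_4 = 7, cy_4 = 2, cz_4 = 5, w_4 = 4, d_4 = 3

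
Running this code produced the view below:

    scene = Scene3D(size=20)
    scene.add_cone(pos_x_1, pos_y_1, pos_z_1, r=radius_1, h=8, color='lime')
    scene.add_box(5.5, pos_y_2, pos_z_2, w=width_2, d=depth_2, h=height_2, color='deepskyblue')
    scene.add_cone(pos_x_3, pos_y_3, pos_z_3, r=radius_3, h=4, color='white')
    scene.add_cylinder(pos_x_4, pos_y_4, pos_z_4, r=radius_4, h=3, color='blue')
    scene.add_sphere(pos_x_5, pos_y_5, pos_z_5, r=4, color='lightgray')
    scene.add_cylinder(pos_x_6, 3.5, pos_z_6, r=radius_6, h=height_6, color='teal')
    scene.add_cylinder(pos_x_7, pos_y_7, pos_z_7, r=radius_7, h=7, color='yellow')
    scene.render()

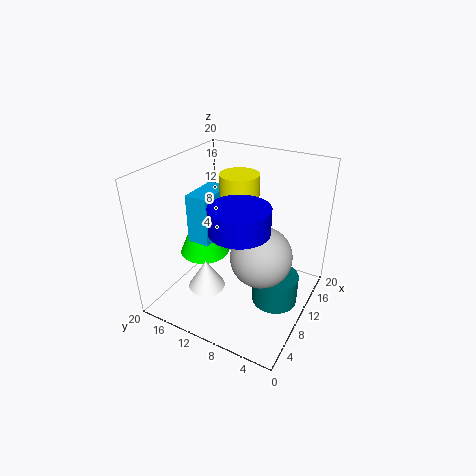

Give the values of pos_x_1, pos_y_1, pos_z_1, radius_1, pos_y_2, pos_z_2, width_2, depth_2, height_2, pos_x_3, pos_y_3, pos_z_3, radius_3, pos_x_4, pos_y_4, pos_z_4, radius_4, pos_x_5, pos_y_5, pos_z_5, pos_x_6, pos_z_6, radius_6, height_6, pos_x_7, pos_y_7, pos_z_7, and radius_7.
pos_x_1 = 9, pos_y_1 = 15, pos_z_1 = 7, radius_1 = 3.5, pos_y_2 = 12, pos_z_2 = 10.5, width_2 = 5.5, depth_2 = 3, height_2 = 6.5, pos_x_3 = 5.5, pos_y_3 = 12.5, pos_z_3 = 4, radius_3 = 2.5, pos_x_4 = 4, pos_y_4 = 6.5, pos_z_4 = 15, radius_4 = 3.5, pos_x_5 = 8, pos_y_5 = 5.5, pos_z_5 = 9.5, pos_x_6 = 8.5, pos_z_6 = 3, radius_6 = 3, height_6 = 4, pos_x_7 = 9.5, pos_y_7 = 9.5, pos_z_7 = 12.5, radius_7 = 2.5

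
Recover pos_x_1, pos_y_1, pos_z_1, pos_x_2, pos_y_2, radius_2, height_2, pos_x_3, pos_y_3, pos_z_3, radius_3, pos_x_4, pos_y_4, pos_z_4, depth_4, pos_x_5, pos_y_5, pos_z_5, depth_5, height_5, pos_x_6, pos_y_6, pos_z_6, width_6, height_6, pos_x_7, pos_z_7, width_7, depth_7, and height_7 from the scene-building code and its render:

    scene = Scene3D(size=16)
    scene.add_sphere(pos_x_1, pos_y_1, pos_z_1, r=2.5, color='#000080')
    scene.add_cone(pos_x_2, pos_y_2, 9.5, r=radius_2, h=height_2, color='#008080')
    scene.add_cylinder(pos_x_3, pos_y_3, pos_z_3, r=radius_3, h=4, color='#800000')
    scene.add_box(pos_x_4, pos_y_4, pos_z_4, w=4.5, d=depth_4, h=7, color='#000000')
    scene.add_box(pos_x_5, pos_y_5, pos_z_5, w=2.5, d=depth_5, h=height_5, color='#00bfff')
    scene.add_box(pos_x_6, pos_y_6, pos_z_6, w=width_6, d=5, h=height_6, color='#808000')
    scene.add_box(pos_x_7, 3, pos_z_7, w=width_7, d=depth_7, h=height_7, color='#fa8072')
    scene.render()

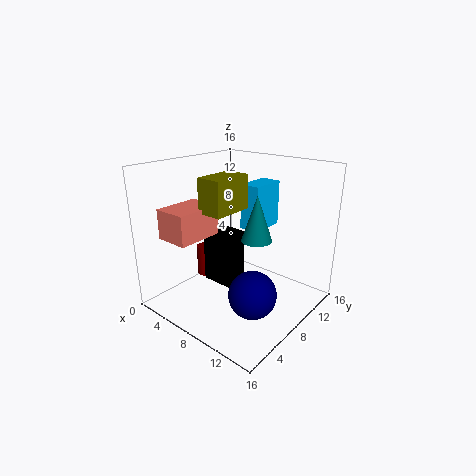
pos_x_1 = 12, pos_y_1 = 5.5, pos_z_1 = 3.5, pos_x_2 = 12, pos_y_2 = 6, radius_2 = 1.5, height_2 = 4.5, pos_x_3 = 1, pos_y_3 = 9.5, pos_z_3 = 0.5, radius_3 = 1, pos_x_4 = 2, pos_y_4 = 8.5, pos_z_4 = 0.5, depth_4 = 2.5, pos_x_5 = 5.5, pos_y_5 = 11.5, pos_z_5 = 7.5, depth_5 = 4.5, height_5 = 5.5, pos_x_6 = 4, pos_y_6 = 6, pos_z_6 = 10.5, width_6 = 3, height_6 = 4, pos_x_7 = 0.5, pos_z_7 = 7.5, width_7 = 4, depth_7 = 5.5, height_7 = 3.5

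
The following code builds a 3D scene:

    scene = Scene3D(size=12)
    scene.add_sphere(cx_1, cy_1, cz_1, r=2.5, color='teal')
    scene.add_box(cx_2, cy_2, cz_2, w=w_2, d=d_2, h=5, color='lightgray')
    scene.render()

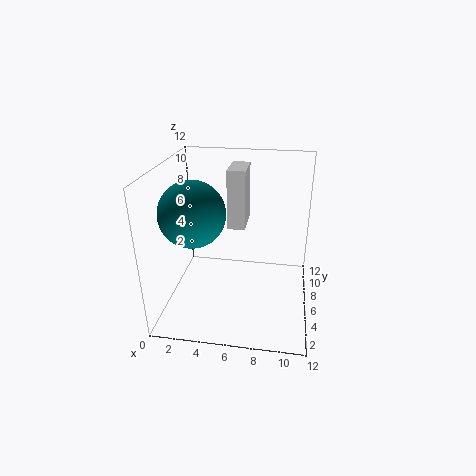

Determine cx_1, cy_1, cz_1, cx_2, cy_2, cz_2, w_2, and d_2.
cx_1 = 3; cy_1 = 3.5; cz_1 = 9; cx_2 = 5; cy_2 = 6.5; cz_2 = 6.5; w_2 = 1.5; d_2 = 3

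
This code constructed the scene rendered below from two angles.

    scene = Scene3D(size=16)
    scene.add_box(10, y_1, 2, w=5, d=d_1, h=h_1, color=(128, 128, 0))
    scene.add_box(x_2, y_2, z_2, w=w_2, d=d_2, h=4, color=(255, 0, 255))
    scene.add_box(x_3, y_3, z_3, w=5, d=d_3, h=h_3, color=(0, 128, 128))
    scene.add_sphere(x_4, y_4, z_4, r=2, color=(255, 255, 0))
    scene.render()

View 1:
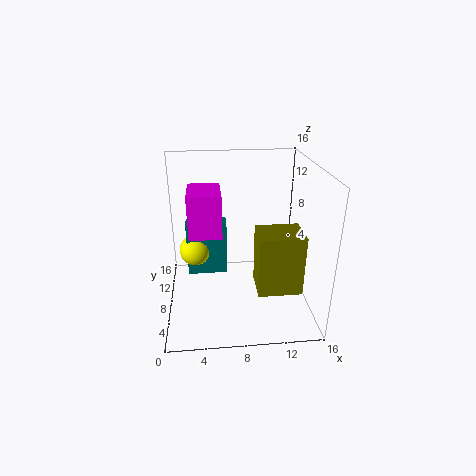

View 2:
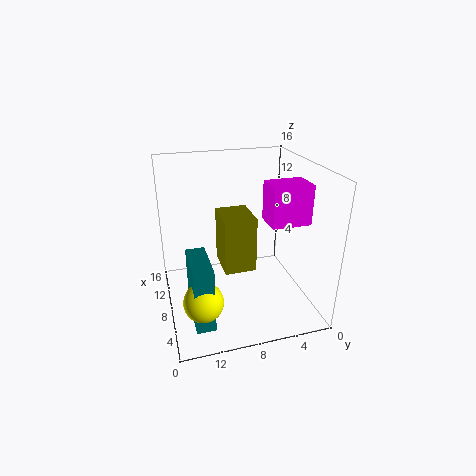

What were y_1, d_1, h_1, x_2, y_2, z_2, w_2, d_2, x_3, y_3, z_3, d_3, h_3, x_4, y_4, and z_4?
y_1 = 5
d_1 = 4
h_1 = 7
x_2 = 3
y_2 = 2
z_2 = 11
w_2 = 3
d_2 = 4
x_3 = 2
y_3 = 12
z_3 = 1
d_3 = 2
h_3 = 7
x_4 = 3
y_4 = 13
z_4 = 4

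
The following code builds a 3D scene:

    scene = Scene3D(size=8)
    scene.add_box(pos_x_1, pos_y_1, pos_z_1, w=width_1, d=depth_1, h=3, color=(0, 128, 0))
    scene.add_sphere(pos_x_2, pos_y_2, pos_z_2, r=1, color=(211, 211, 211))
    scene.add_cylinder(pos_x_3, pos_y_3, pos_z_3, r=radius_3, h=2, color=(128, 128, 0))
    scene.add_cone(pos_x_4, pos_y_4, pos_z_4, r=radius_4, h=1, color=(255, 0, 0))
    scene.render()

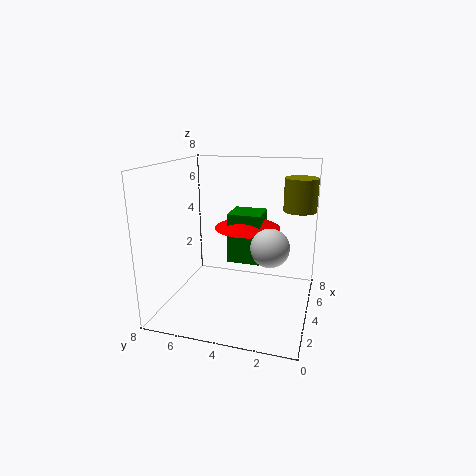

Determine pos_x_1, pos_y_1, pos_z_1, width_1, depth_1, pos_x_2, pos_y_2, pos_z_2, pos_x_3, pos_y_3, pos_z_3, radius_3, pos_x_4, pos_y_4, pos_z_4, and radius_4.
pos_x_1 = 5
pos_y_1 = 3
pos_z_1 = 2
width_1 = 2
depth_1 = 2
pos_x_2 = 3
pos_y_2 = 2
pos_z_2 = 4
pos_x_3 = 7
pos_y_3 = 1
pos_z_3 = 5
radius_3 = 1
pos_x_4 = 6
pos_y_4 = 4
pos_z_4 = 4
radius_4 = 2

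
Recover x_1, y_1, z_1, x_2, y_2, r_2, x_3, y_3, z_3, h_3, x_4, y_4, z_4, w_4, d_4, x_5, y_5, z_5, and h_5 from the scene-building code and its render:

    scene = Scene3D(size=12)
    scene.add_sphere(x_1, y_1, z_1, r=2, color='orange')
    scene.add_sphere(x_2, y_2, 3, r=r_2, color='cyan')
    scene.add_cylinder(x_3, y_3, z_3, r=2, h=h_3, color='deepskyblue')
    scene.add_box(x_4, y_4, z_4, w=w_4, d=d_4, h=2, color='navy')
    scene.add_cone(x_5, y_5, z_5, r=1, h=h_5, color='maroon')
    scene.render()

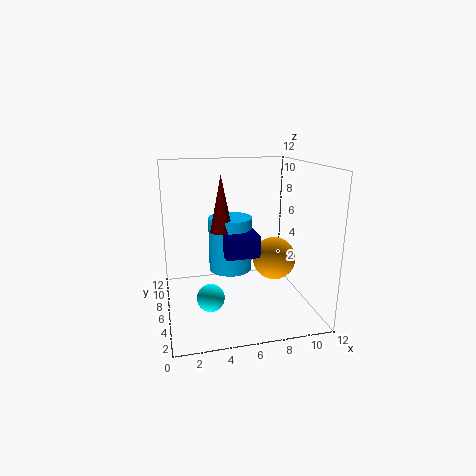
x_1 = 10
y_1 = 8
z_1 = 3
x_2 = 3
y_2 = 2
r_2 = 1
x_3 = 6
y_3 = 9
z_3 = 2
h_3 = 5
x_4 = 5
y_4 = 6
z_4 = 4
w_4 = 3
d_4 = 4
x_5 = 5
y_5 = 8
z_5 = 6
h_5 = 5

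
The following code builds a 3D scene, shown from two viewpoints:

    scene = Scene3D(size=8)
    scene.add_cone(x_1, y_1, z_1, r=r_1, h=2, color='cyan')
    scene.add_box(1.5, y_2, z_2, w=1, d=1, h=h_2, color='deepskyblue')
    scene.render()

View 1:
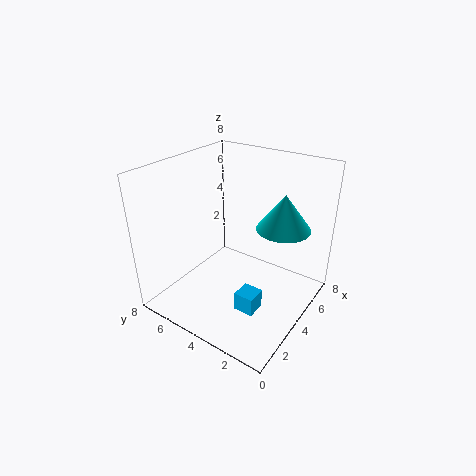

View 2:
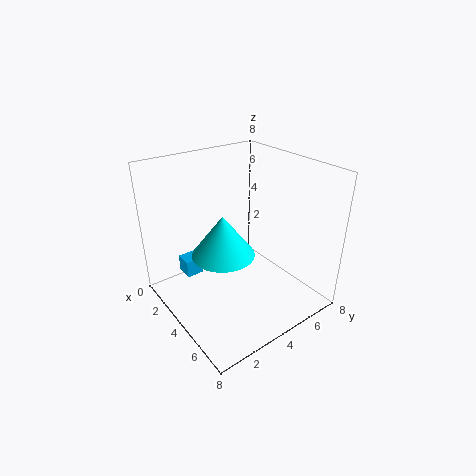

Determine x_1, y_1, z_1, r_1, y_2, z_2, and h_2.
x_1 = 5.5, y_1 = 2, z_1 = 4.5, r_1 = 1.5, y_2 = 1.5, z_2 = 1.5, h_2 = 1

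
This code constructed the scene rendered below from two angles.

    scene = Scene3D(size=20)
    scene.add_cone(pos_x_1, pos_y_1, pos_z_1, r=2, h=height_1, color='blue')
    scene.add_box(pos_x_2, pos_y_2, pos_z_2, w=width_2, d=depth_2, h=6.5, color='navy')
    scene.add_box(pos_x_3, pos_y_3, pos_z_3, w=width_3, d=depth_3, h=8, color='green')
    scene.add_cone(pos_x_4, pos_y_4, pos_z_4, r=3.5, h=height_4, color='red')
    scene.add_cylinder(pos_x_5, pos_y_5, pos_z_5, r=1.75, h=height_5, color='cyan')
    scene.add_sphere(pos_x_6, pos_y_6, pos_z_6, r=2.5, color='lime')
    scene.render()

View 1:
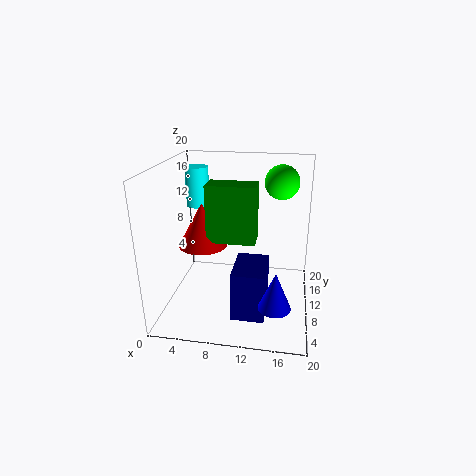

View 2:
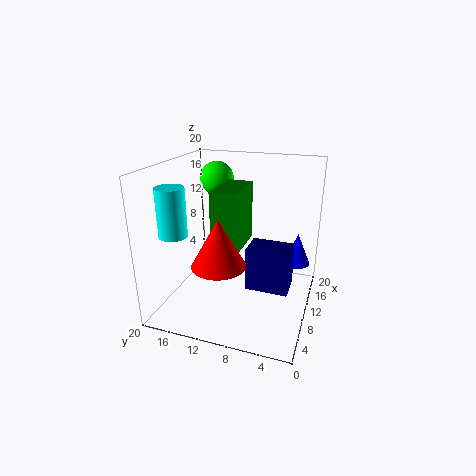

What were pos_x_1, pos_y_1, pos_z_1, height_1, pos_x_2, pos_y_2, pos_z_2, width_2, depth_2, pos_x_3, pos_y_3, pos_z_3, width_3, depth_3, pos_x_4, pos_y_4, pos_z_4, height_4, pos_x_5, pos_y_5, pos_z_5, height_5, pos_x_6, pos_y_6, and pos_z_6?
pos_x_1 = 15.75; pos_y_1 = 2.5; pos_z_1 = 4.5; height_1 = 4.75; pos_x_2 = 10.25; pos_y_2 = 2.75; pos_z_2 = 1.75; width_2 = 4.25; depth_2 = 6.25; pos_x_3 = 5.75; pos_y_3 = 8.75; pos_z_3 = 9.5; width_3 = 6.75; depth_3 = 3.5; pos_x_4 = 4.75; pos_y_4 = 10.75; pos_z_4 = 8.25; height_4 = 6.25; pos_x_5 = 2.75; pos_y_5 = 15.75; pos_z_5 = 12.5; height_5 = 6; pos_x_6 = 15.5; pos_y_6 = 15.25; pos_z_6 = 16.75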